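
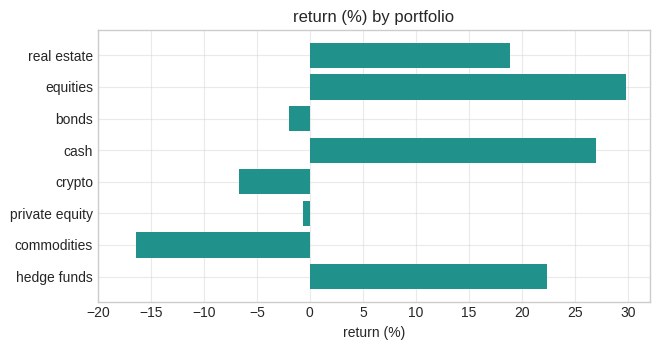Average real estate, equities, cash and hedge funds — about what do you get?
≈ 24

(20 + 30 + 25 + 20) / 4 ≈ 24.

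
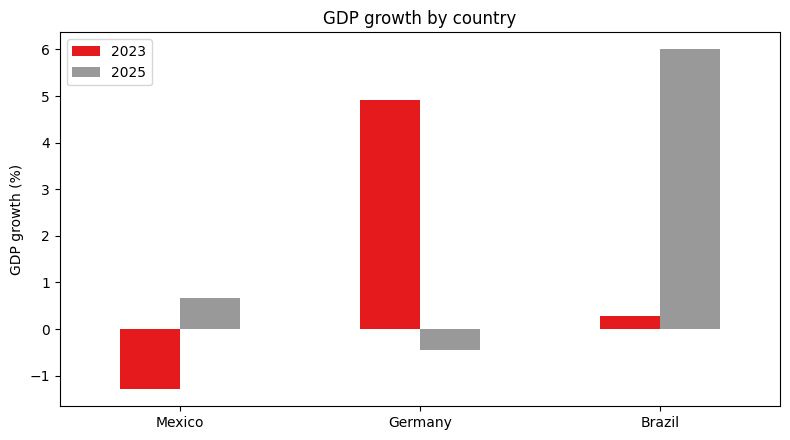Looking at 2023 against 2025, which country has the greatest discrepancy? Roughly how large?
Brazil: 2023 ≈ 0, 2025 ≈ 6 → gap ≈ 6. Next-largest (Germany) is only ≈ 5.

Brazil, ≈ 6 %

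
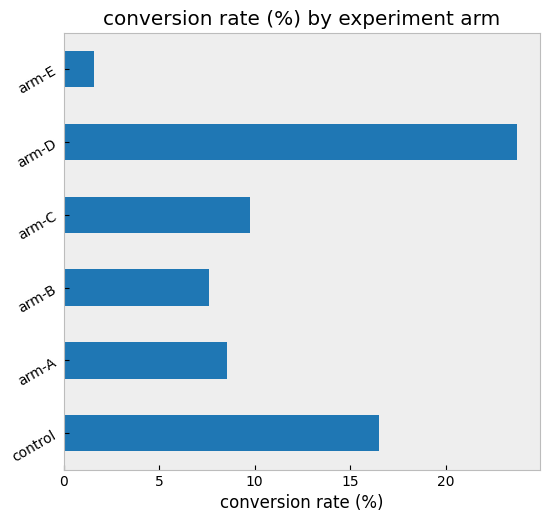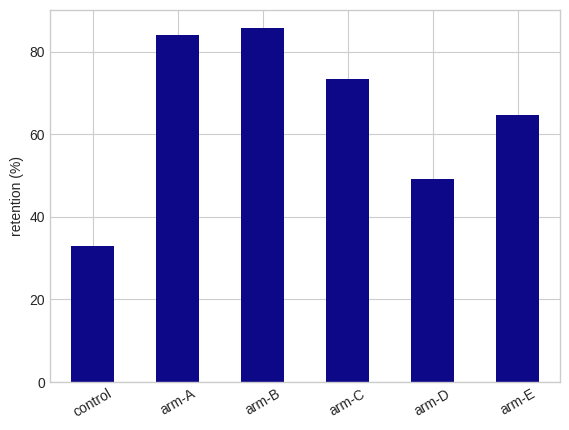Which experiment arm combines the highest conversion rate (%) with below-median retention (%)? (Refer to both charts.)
arm-D

Chart 2 median retention (%) ≈ 70; below-median experiment arms: control, arm-D, arm-E. Among those, arm-D has the highest conversion rate (%) (≈ 25).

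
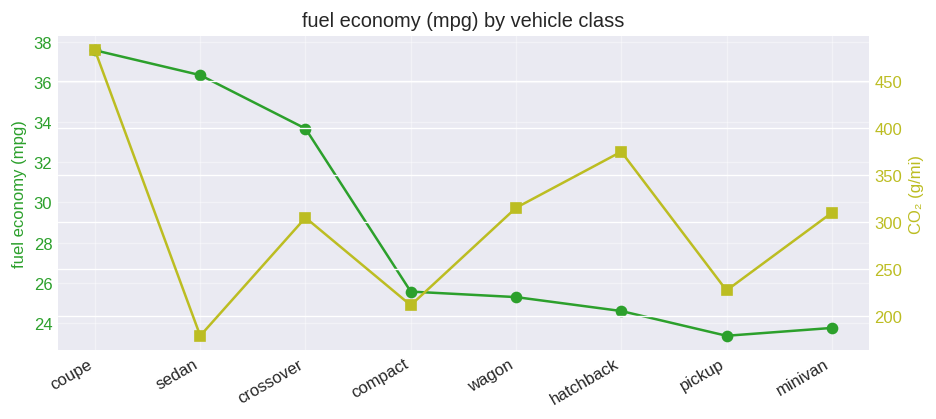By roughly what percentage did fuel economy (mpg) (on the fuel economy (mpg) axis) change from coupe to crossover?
coupe ≈ 38, crossover ≈ 34; (34 − 38) / 38 ≈ -10.5%.

≈ -10.5%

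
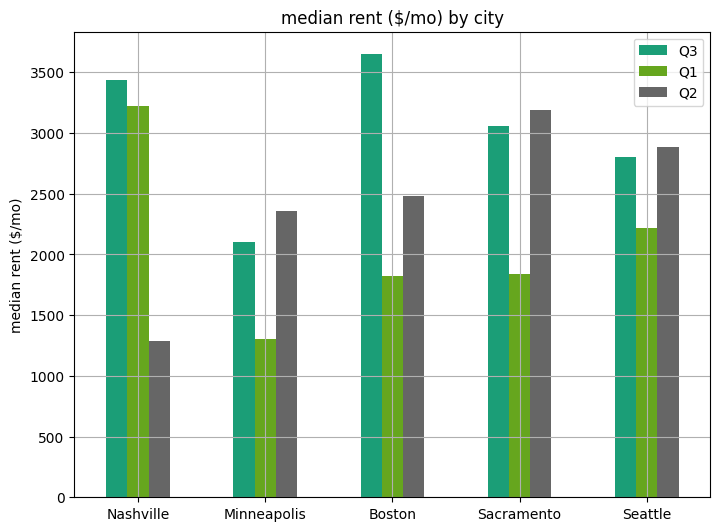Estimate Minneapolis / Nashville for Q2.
Minneapolis ≈ 2500, Nashville ≈ 1500; 2500/1500 ≈ 1.67.

≈ 1.67×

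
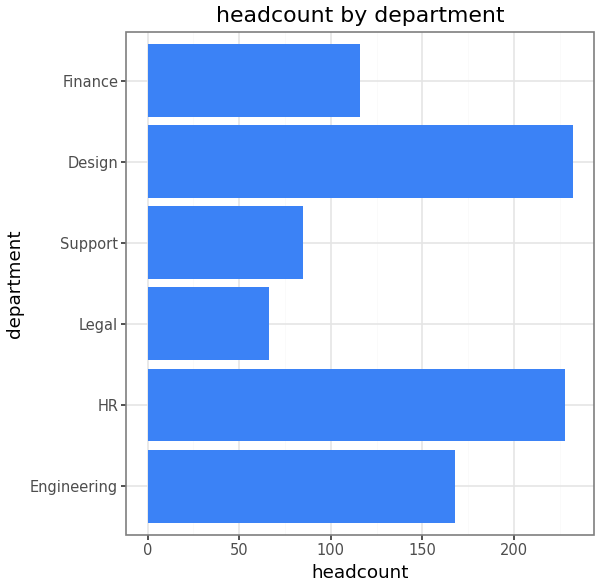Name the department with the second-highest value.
HR

Top 3: Design ≈ 240, HR ≈ 220, Engineering ≈ 160.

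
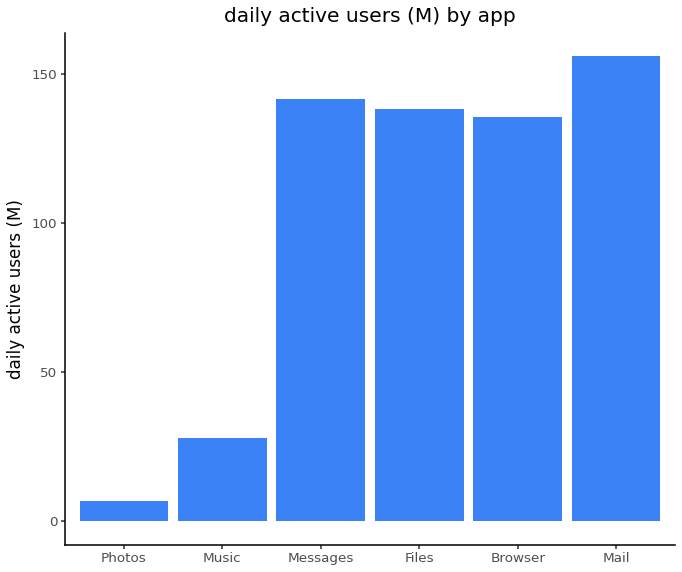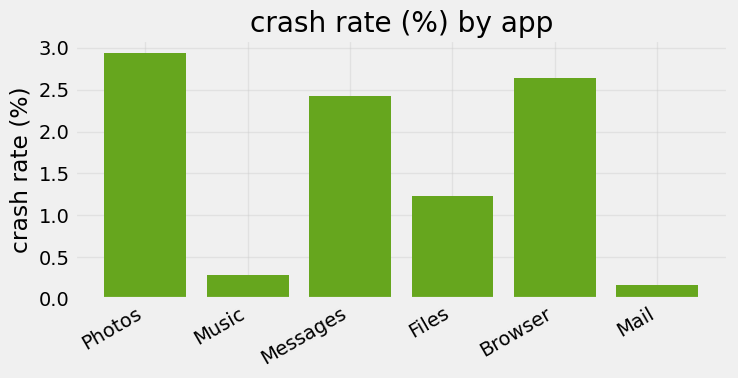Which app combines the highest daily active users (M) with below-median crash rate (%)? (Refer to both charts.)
Chart 2 median crash rate (%) ≈ 2; below-median apps: Music, Files, Mail. Among those, Mail has the highest daily active users (M) (≈ 160).

Mail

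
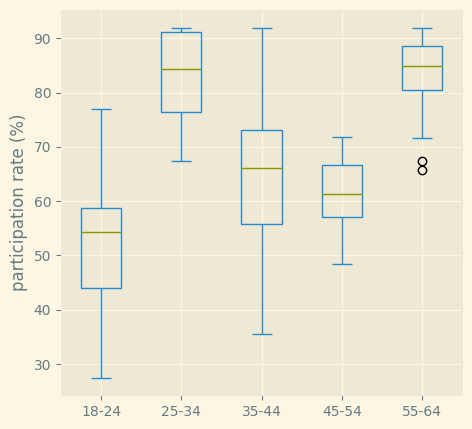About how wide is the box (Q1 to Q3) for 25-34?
Q3 ≈ 90, Q1 ≈ 75; IQR ≈ 15.

≈ 15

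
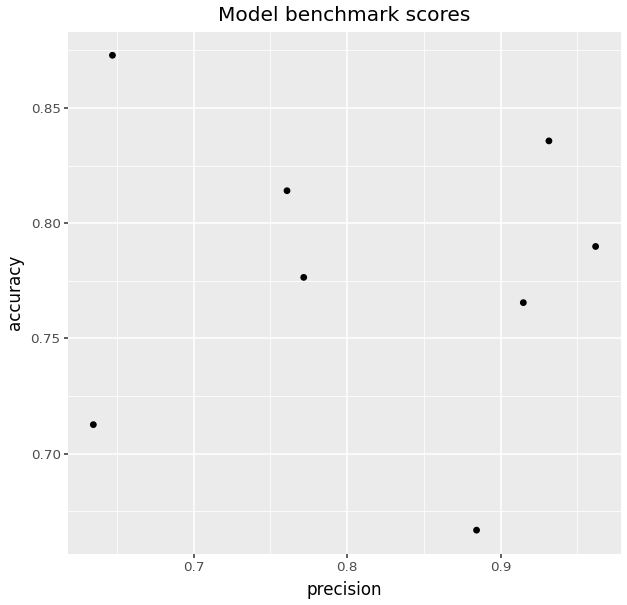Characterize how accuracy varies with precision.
Points are roughly uncorrelated; weak (|r| ≈ 0.1).

no clear correlation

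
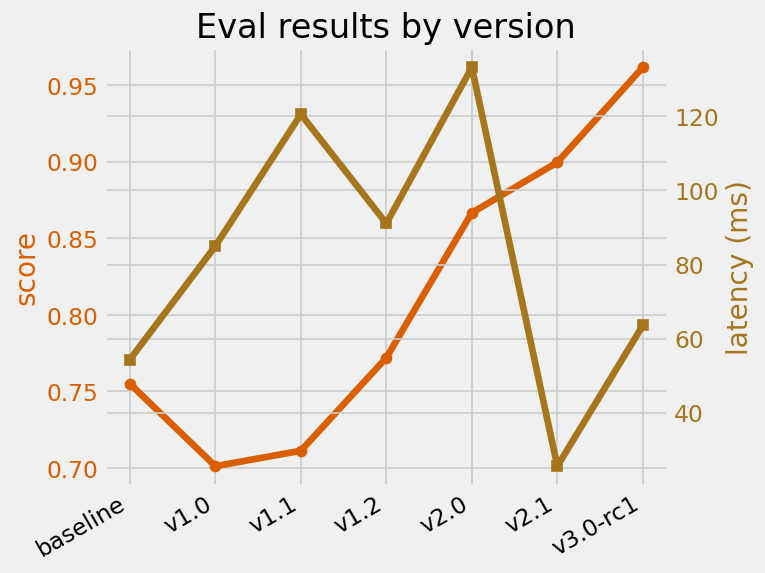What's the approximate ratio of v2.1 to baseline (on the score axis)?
≈ 1.2×

v2.1 ≈ 0.90, baseline ≈ 0.75; 0.90/0.75 ≈ 1.2.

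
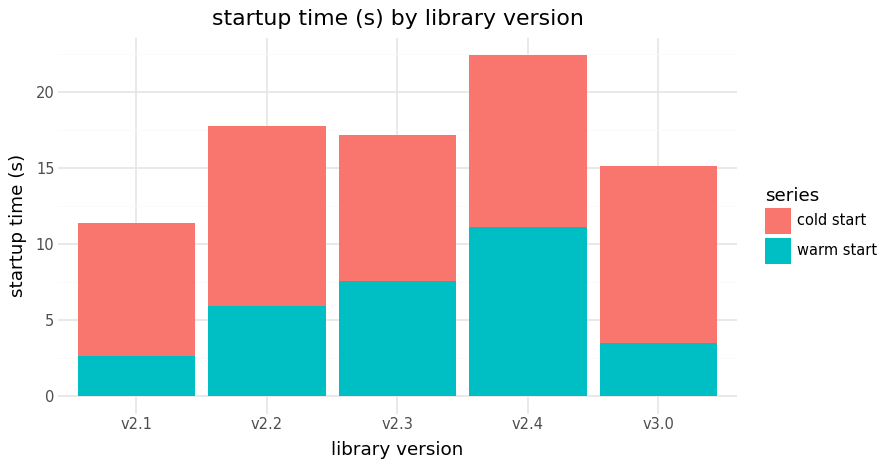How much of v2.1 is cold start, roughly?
≈ 10

cold start top ≈ 12, bottom ≈ 2; segment ≈ 10.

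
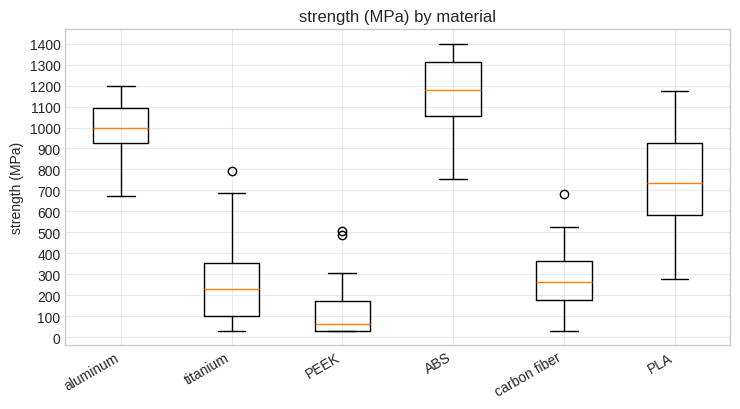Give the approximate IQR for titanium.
≈ 300

Q3 ≈ 400, Q1 ≈ 100; IQR ≈ 300.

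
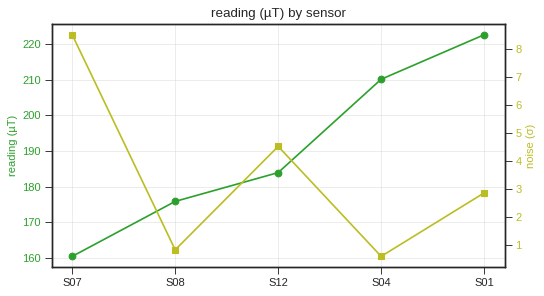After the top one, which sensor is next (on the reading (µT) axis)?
Top 3 (on the reading (µT) axis): S01 ≈ 220, S04 ≈ 210, S12 ≈ 180.

S04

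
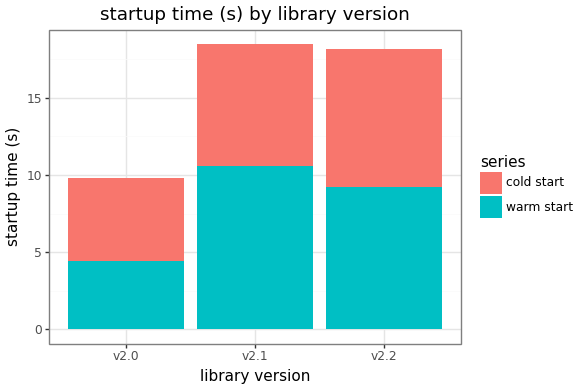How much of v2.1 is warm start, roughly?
warm start top ≈ 10, bottom ≈ 0; segment ≈ 10.

≈ 10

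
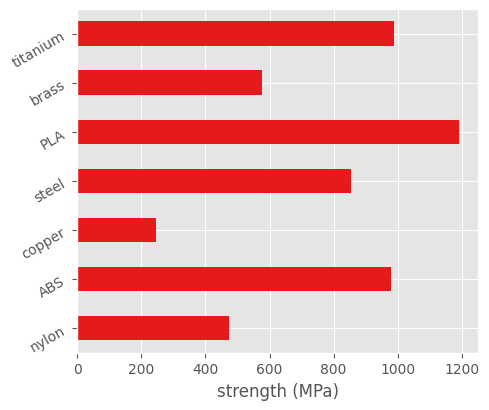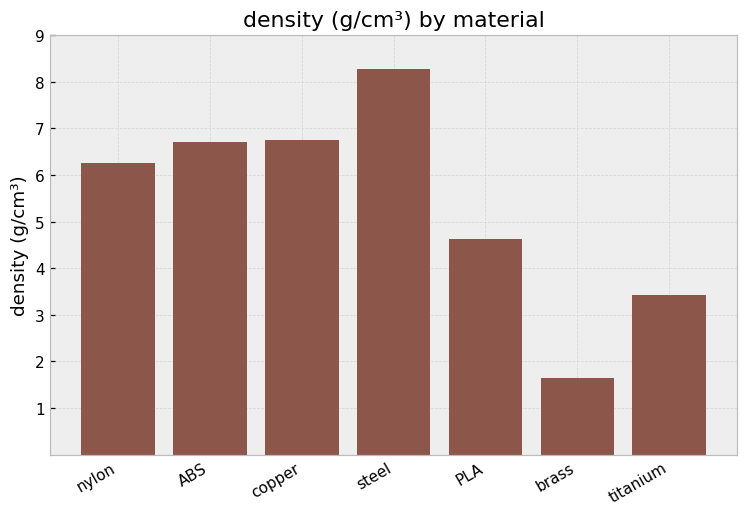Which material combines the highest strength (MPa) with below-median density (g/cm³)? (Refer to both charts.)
PLA

Chart 2 median density (g/cm³) ≈ 6; below-median materials: PLA, brass, titanium. Among those, PLA has the highest strength (MPa) (≈ 1200).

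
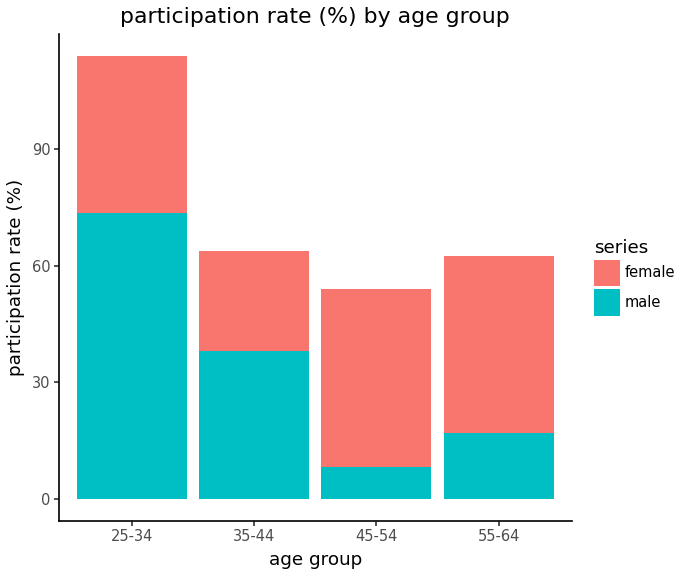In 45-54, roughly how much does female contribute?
female top ≈ 50, bottom ≈ 10; segment ≈ 40.

≈ 40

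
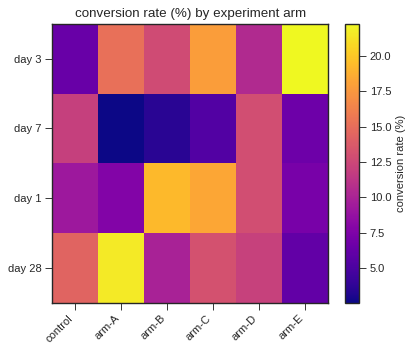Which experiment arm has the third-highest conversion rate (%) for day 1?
arm-D

Top 4 for day 1: arm-B ≈ 20, arm-C ≈ 18, arm-D ≈ 12, control ≈ 10.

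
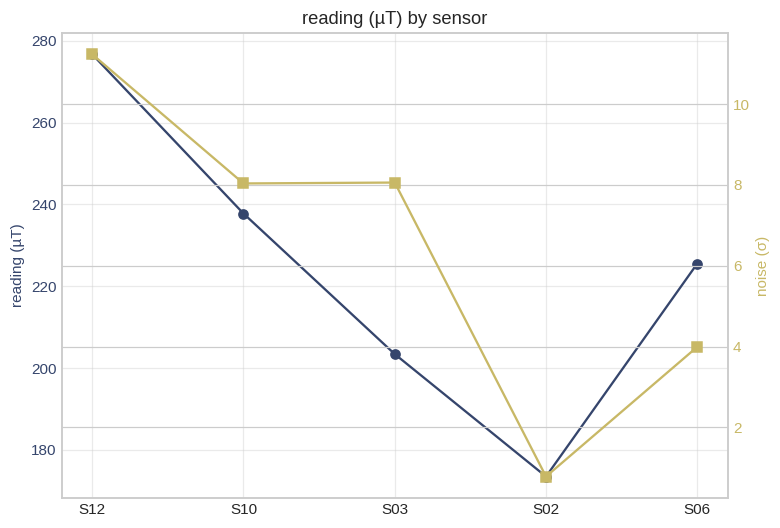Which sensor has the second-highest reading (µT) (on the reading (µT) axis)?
S10

Top 3 (on the reading (µT) axis): S12 ≈ 280, S10 ≈ 240, S06 ≈ 230.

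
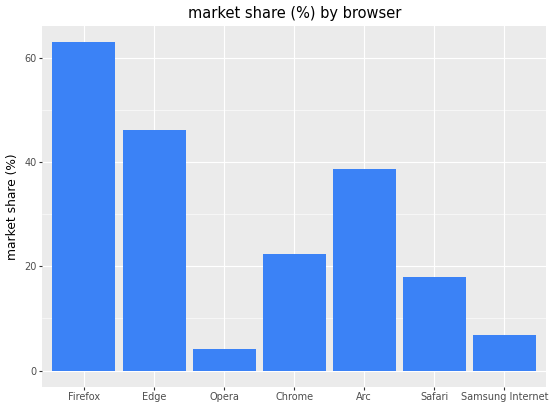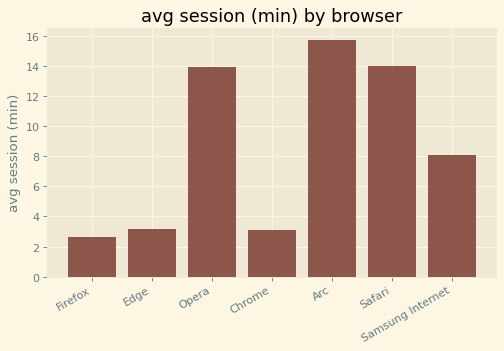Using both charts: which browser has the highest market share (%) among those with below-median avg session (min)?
Chart 2 median avg session (min) ≈ 8; below-median browsers: Firefox, Edge, Chrome. Among those, Firefox has the highest market share (%) (≈ 60).

Firefox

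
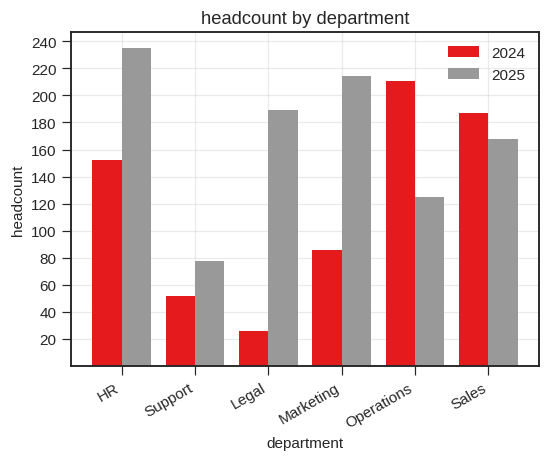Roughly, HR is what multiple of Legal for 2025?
HR ≈ 240, Legal ≈ 180; 240/180 ≈ 1.33.

≈ 1.33×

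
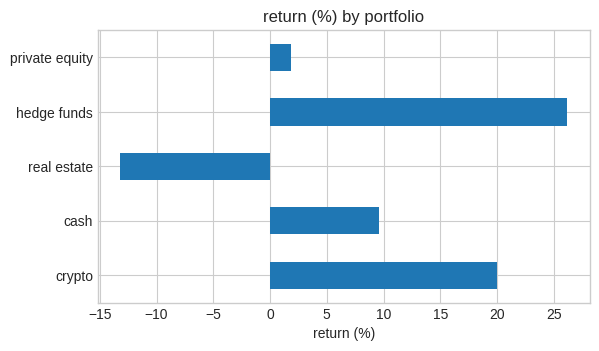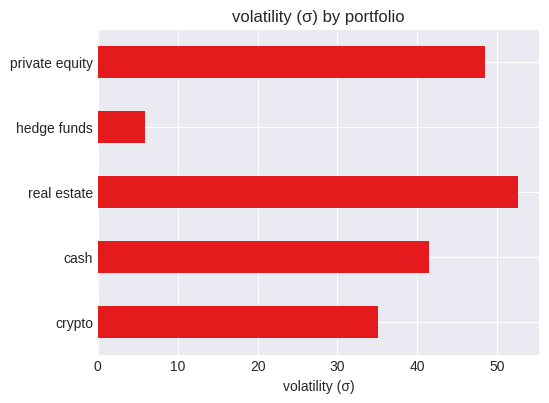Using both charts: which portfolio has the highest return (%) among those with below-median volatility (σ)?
hedge funds

Chart 2 median volatility (σ) ≈ 40; below-median portfolios: crypto, hedge funds. Among those, hedge funds has the highest return (%) (≈ 25).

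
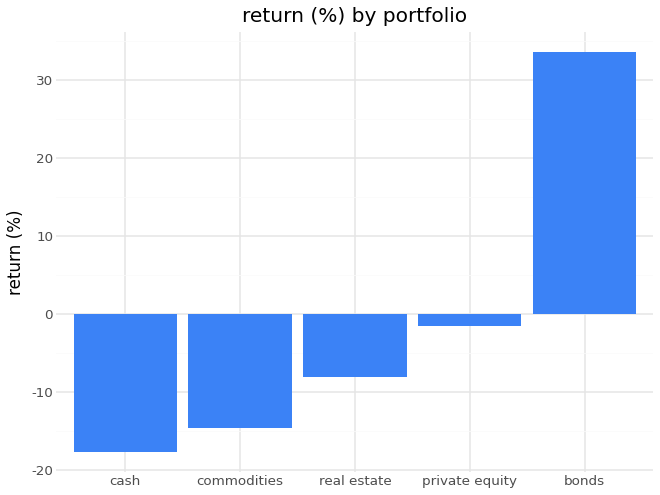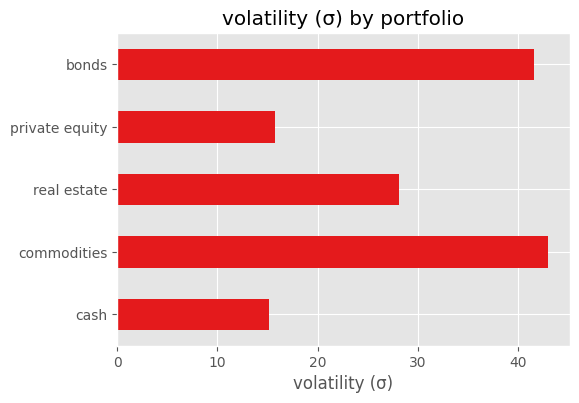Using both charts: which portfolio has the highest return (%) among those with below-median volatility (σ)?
Chart 2 median volatility (σ) ≈ 30; below-median portfolios: cash, private equity. Among those, private equity has the highest return (%) (≈ 0).

private equity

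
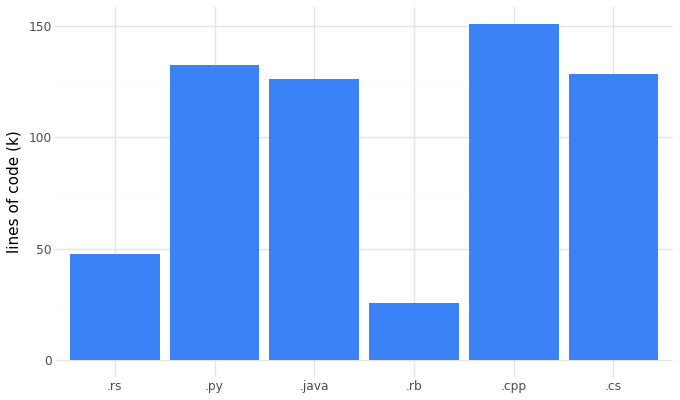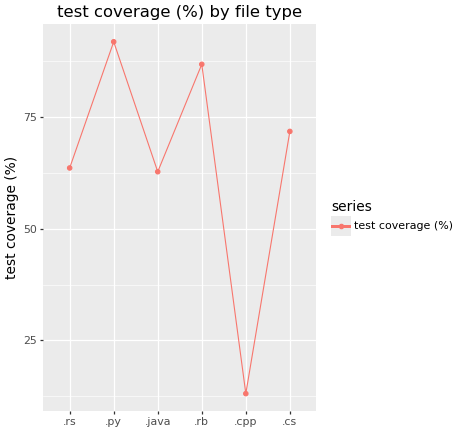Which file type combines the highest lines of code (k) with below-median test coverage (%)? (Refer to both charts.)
Chart 2 median test coverage (%) ≈ 70; below-median file types: .rs, .java, .cpp. Among those, .cpp has the highest lines of code (k) (≈ 160).

.cpp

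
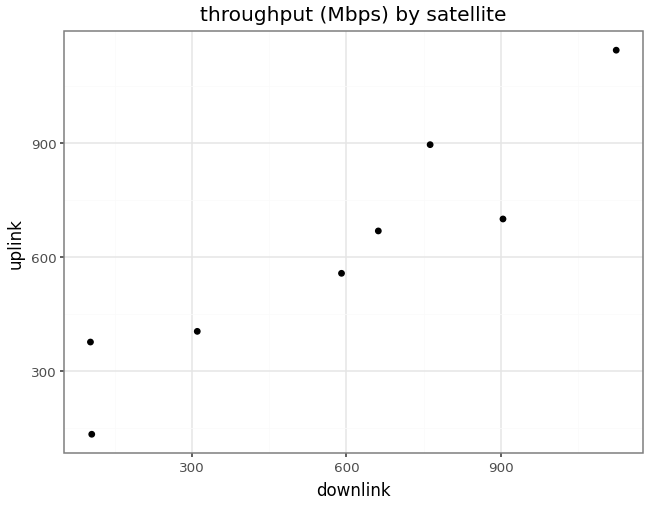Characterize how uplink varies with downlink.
Points are positively correlated; strong (|r| ≈ 0.9).

positive, strong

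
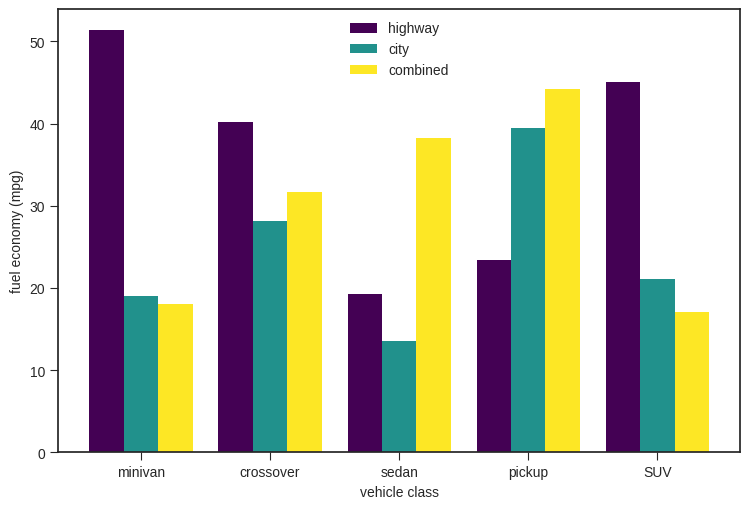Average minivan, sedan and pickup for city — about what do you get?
(20 + 15 + 40) / 3 ≈ 25.

≈ 25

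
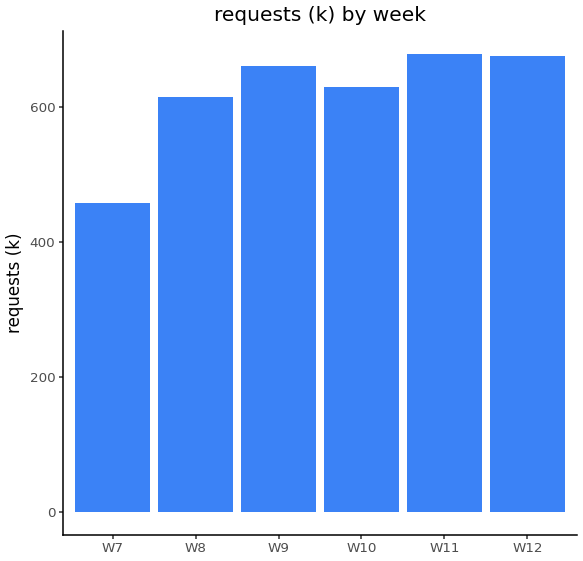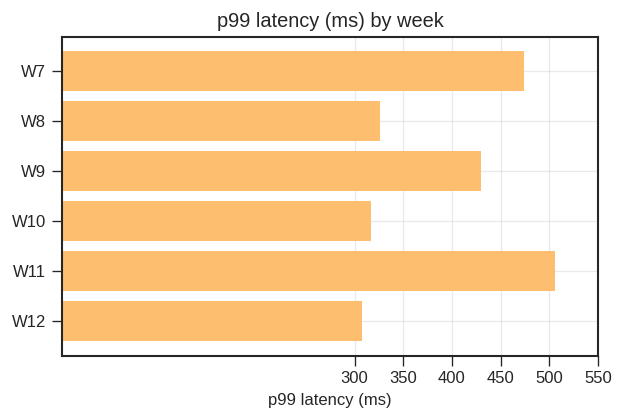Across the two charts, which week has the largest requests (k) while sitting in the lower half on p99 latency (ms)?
Chart 2 median p99 latency (ms) ≈ 400; below-median weeks: W8, W10, W12. Among those, W12 has the highest requests (k) (≈ 700).

W12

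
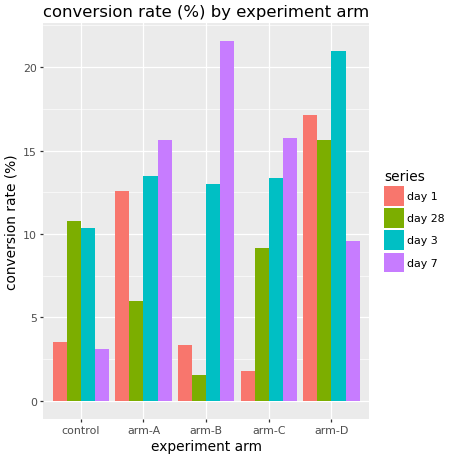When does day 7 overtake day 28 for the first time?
control: day 7 ≈ 4 vs day 28 ≈ 10 (not yet); arm-A: day 7 ≈ 16 vs day 28 ≈ 6 (first crossover).

arm-A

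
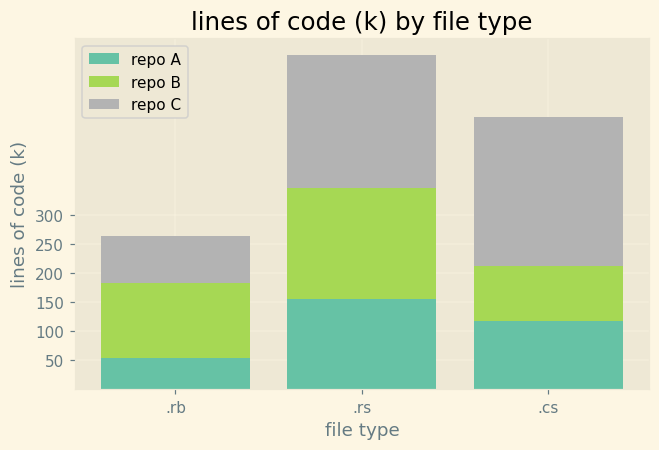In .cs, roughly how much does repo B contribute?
repo B top ≈ 200, bottom ≈ 100; segment ≈ 100.

≈ 100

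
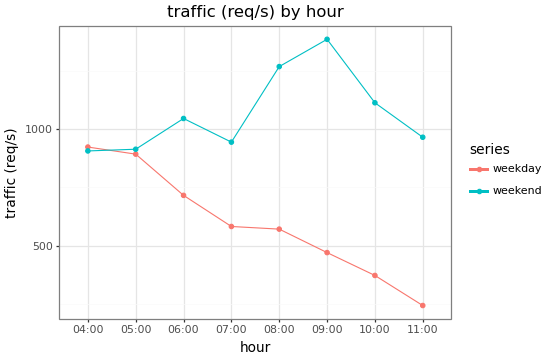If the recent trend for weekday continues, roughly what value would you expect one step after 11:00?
≈ 50

Last three: 500, 400, 200 → slope ≈ -150/step → next ≈ 50.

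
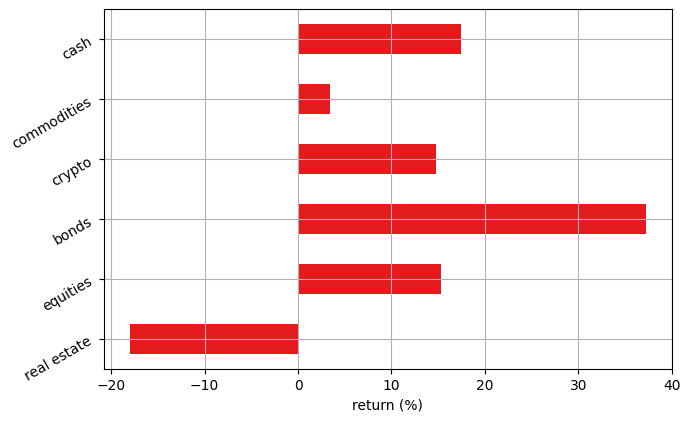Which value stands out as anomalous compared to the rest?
real estate ≈ -20; the rest sit between ≈ 5 and ≈ 35.

real estate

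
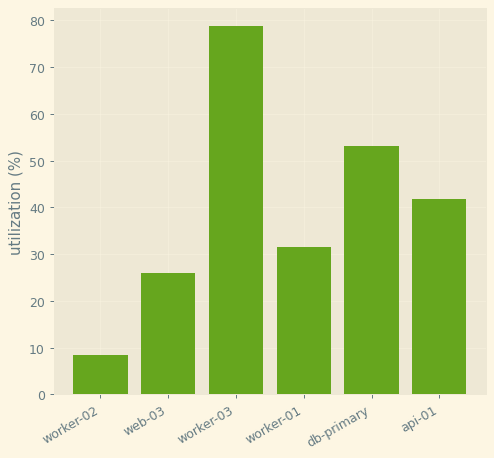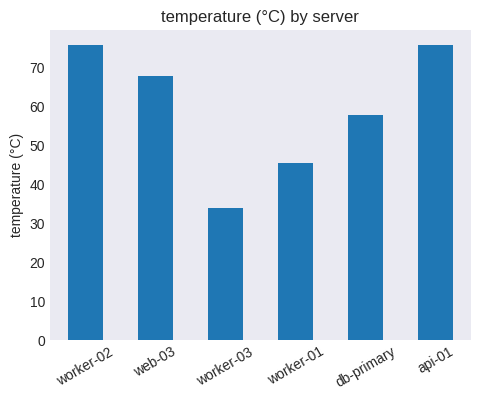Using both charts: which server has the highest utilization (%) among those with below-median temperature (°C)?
Chart 2 median temperature (°C) ≈ 60; below-median servers: worker-03, worker-01, db-primary. Among those, worker-03 has the highest utilization (%) (≈ 80).

worker-03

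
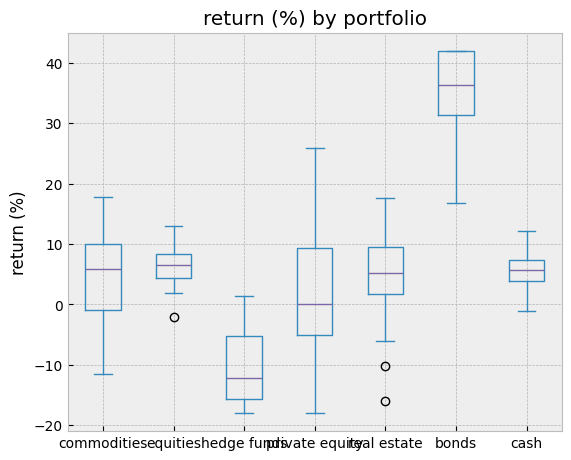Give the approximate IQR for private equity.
≈ 15

Q3 ≈ 10, Q1 ≈ -5; IQR ≈ 15.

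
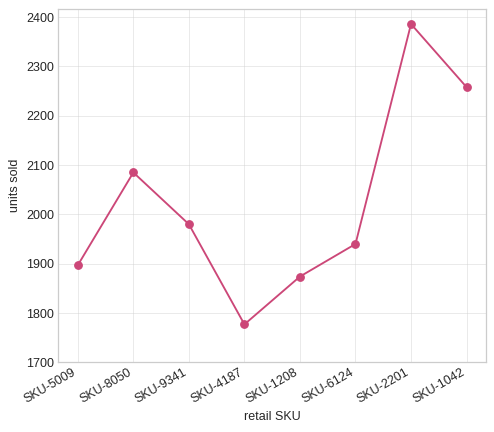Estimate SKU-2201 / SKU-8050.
SKU-2201 ≈ 2400, SKU-8050 ≈ 2100; 2400/2100 ≈ 1.14.

≈ 1.14×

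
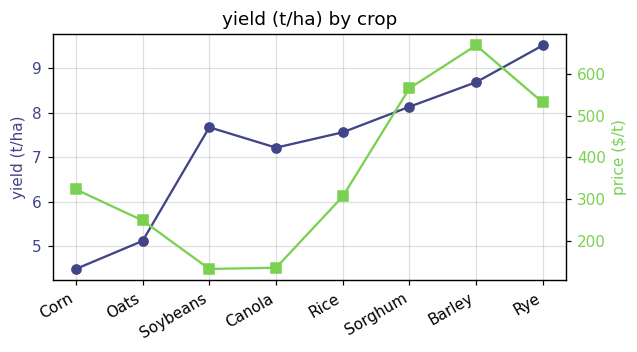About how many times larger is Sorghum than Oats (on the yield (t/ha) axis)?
≈ 1.6×

Sorghum ≈ 8.0, Oats ≈ 5.0; 8.0/5.0 ≈ 1.6.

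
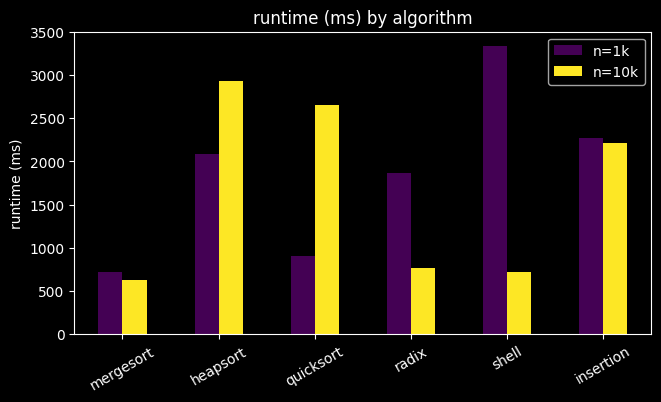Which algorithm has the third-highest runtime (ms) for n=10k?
insertion

Top 4 for n=10k: heapsort ≈ 3000, quicksort ≈ 2500, insertion ≈ 2000, radix ≈ 1000.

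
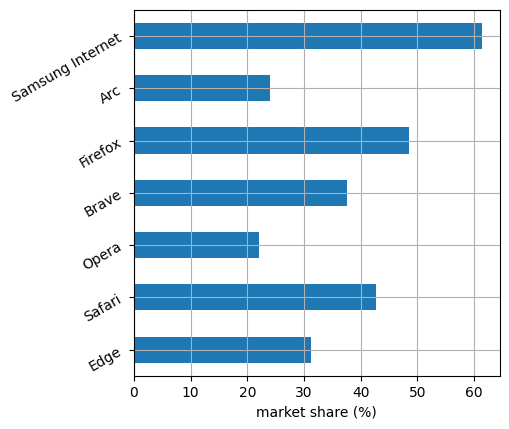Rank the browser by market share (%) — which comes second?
Firefox

Top 3: Samsung Internet ≈ 60, Firefox ≈ 50, Safari ≈ 40.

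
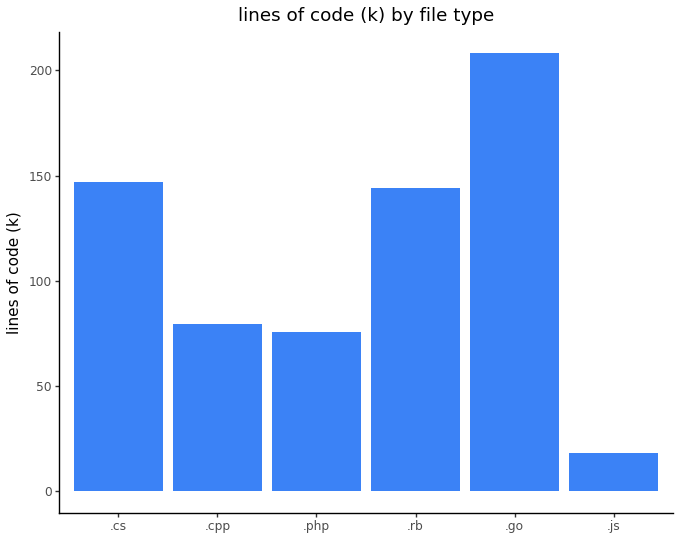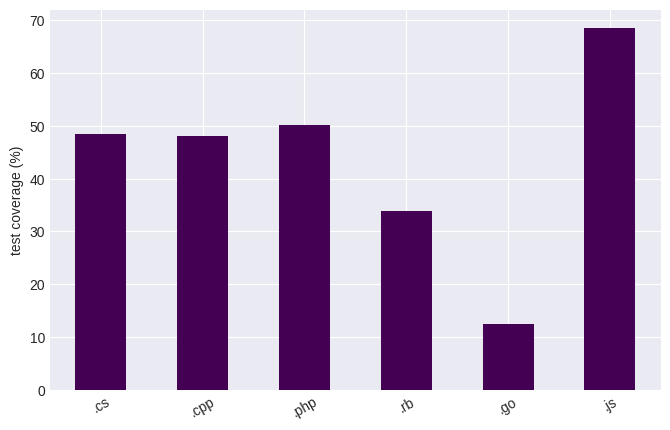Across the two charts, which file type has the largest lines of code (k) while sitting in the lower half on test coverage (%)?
.go

Chart 2 median test coverage (%) ≈ 50; below-median file types: .cpp, .rb, .go. Among those, .go has the highest lines of code (k) (≈ 200).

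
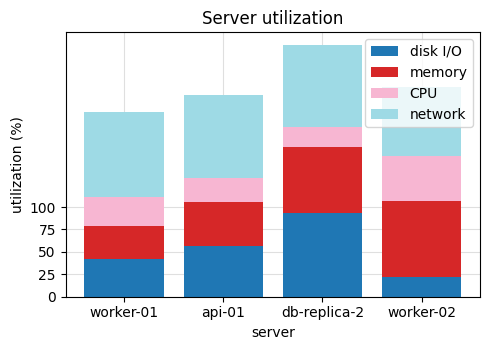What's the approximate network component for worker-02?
network top ≈ 225, bottom ≈ 150; segment ≈ 75.

≈ 75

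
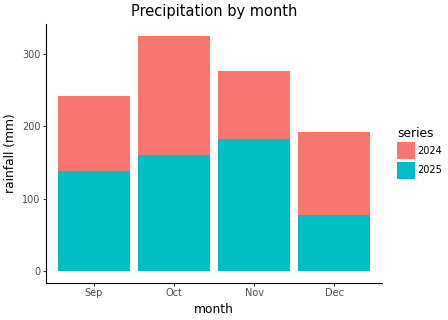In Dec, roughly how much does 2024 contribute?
≈ 100

2024 top ≈ 200, bottom ≈ 100; segment ≈ 100.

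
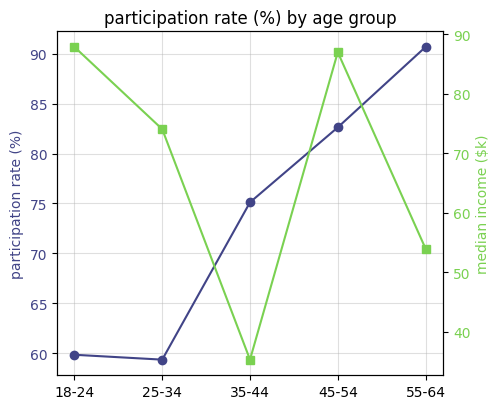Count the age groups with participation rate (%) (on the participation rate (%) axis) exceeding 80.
Above 80: 45-54, 55-64.

2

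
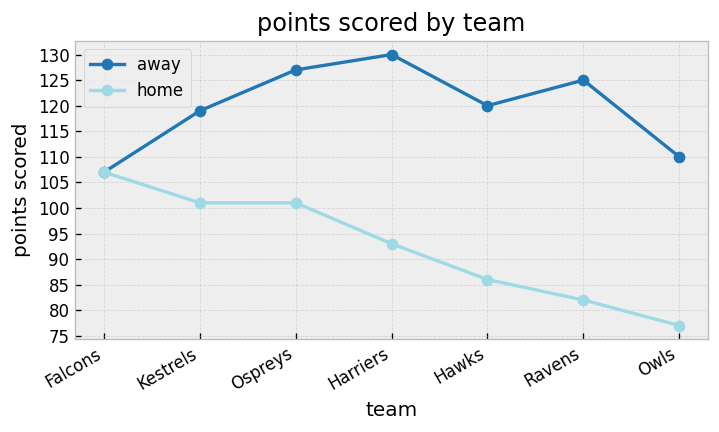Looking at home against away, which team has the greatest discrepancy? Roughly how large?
Ravens, ≈ 45

Ravens: home ≈ 80, away ≈ 125 → gap ≈ 45. Next-largest (Harriers) is only ≈ 35.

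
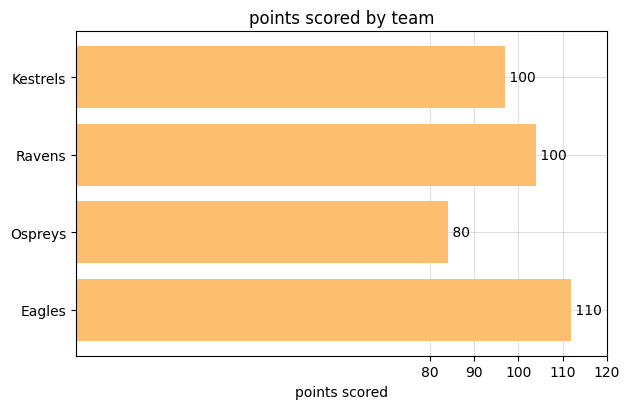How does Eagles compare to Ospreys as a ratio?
≈ 1.38×

Eagles ≈ 110, Ospreys ≈ 80; 110/80 ≈ 1.38.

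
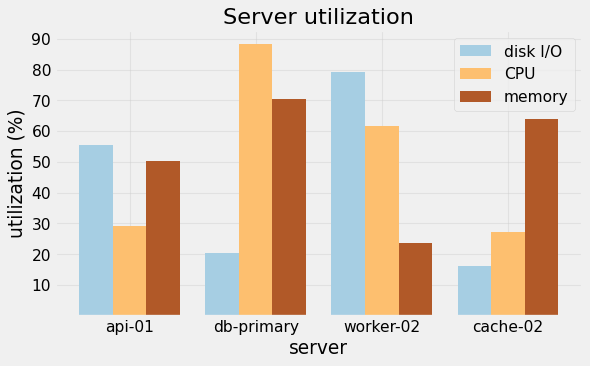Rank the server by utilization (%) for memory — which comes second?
cache-02

Top 3 for memory: db-primary ≈ 70, cache-02 ≈ 60, api-01 ≈ 50.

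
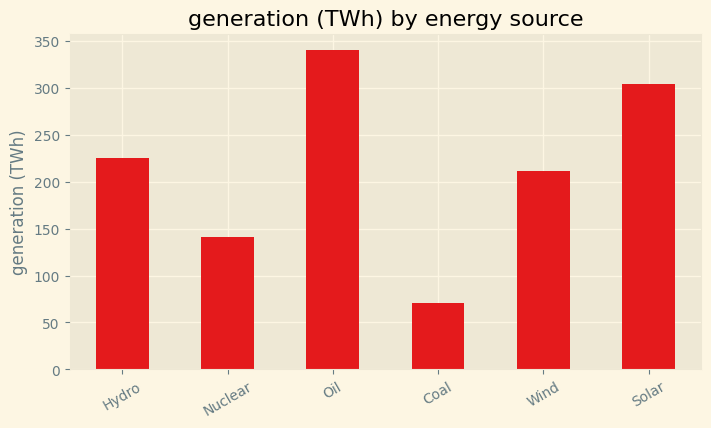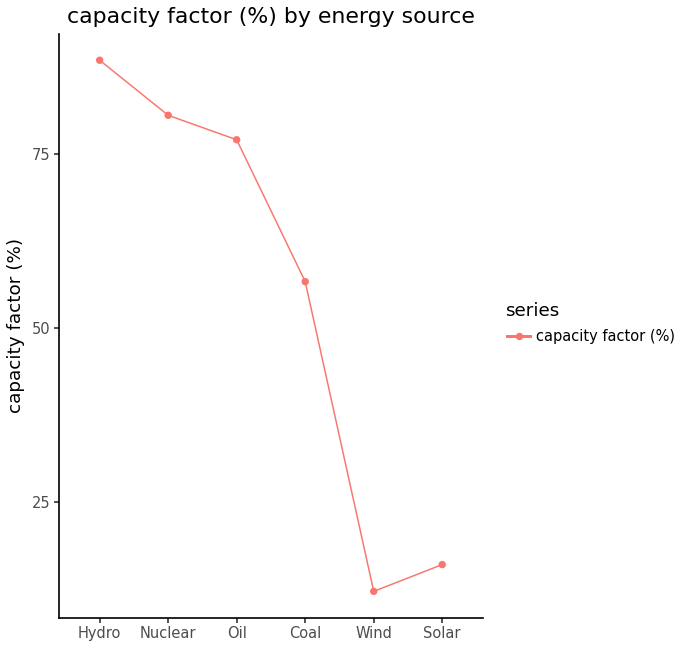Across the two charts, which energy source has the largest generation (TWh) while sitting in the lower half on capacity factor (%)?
Chart 2 median capacity factor (%) ≈ 70; below-median energy sources: Coal, Wind, Solar. Among those, Solar has the highest generation (TWh) (≈ 300).

Solar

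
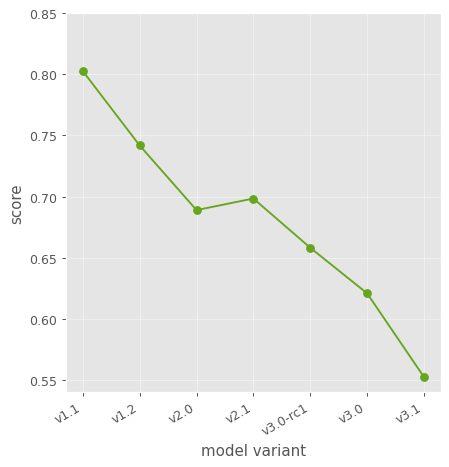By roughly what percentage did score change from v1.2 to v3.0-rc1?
v1.2 ≈ 0.75, v3.0-rc1 ≈ 0.65; (0.65 − 0.75) / 0.75 ≈ -13.3%.

≈ -13.3%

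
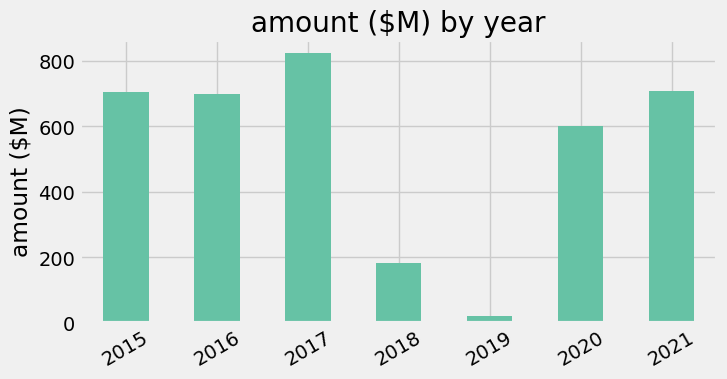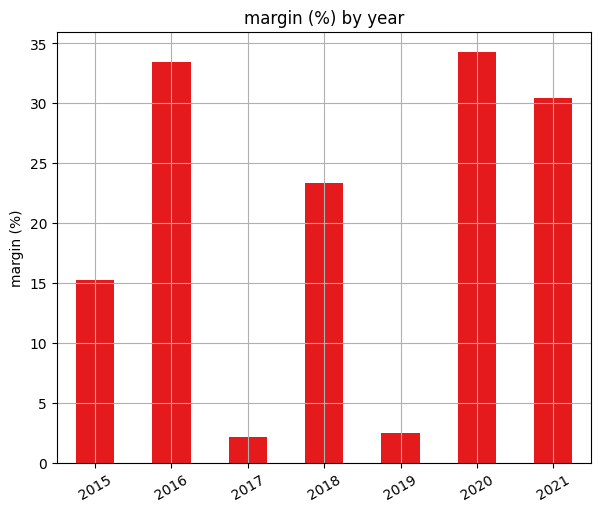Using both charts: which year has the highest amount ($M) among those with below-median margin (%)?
Chart 2 median margin (%) ≈ 25; below-median years: 2015, 2017, 2019. Among those, 2017 has the highest amount ($M) (≈ 800).

2017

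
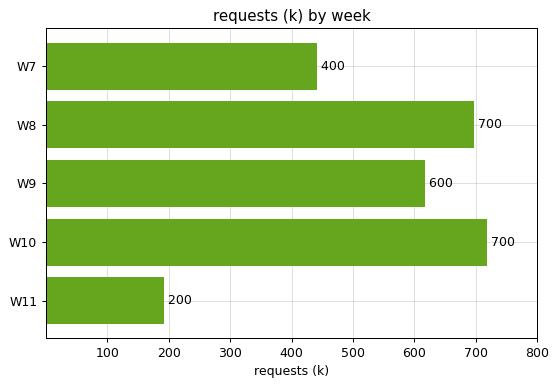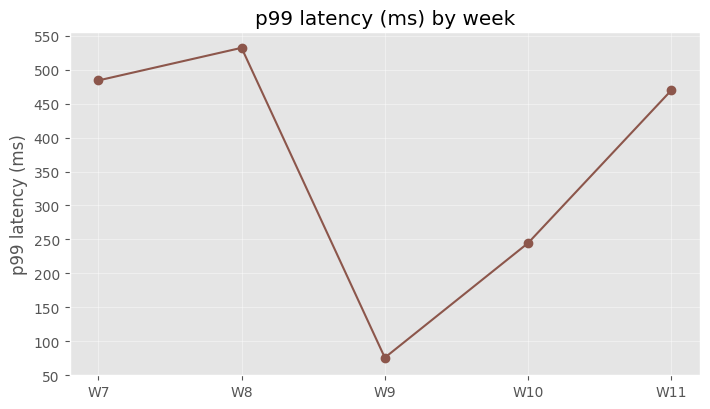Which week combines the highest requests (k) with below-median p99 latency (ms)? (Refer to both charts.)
W10

Chart 2 median p99 latency (ms) ≈ 450; below-median weeks: W9, W10. Among those, W10 has the highest requests (k) (≈ 700).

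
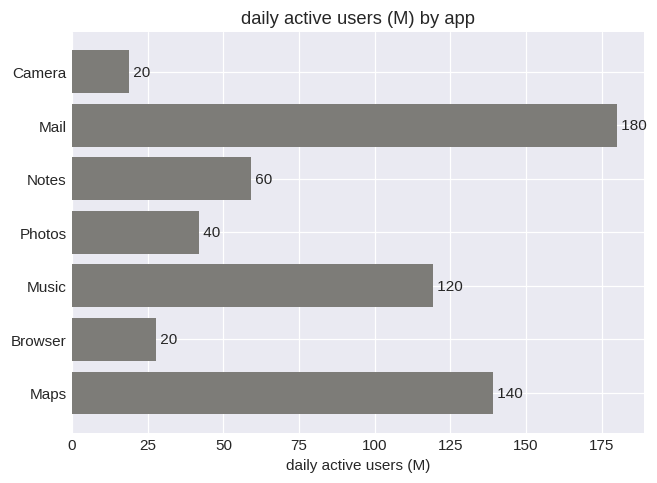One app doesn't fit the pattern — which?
Mail

Mail ≈ 180; the rest sit between ≈ 20 and ≈ 140.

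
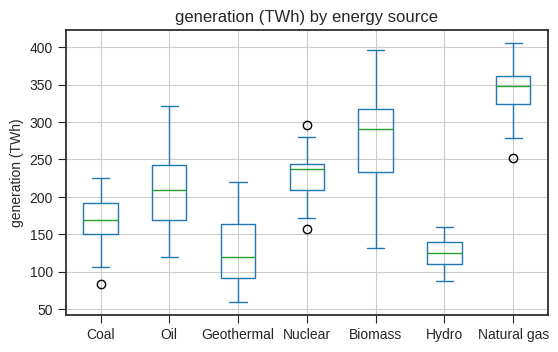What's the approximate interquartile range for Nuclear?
Q3 ≈ 240, Q1 ≈ 200; IQR ≈ 40.

≈ 40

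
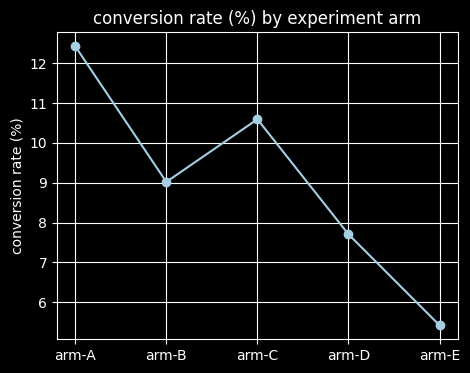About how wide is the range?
Max arm-A ≈ 12, min arm-E ≈ 5; range ≈ 7.

≈ 7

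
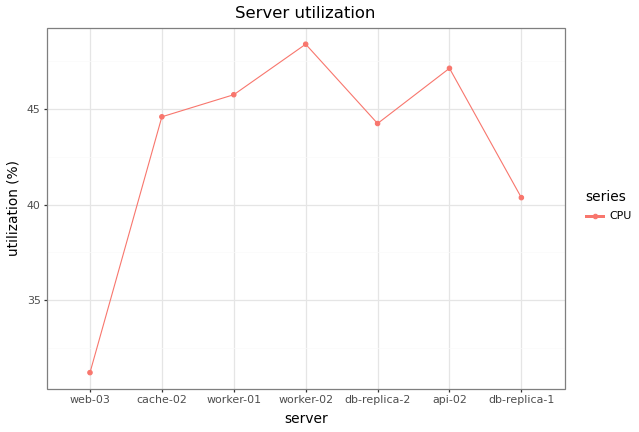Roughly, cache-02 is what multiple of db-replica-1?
≈ 1.1×

cache-02 ≈ 44, db-replica-1 ≈ 40; 44/40 ≈ 1.1.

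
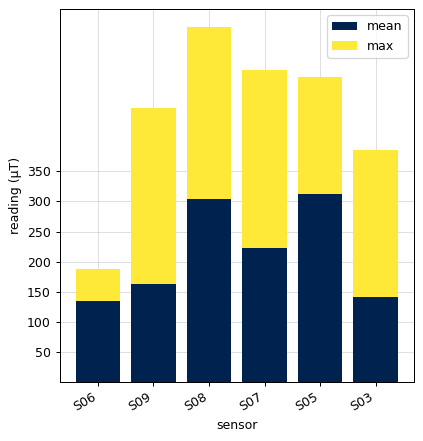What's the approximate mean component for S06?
mean top ≈ 150, bottom ≈ 0; segment ≈ 150.

≈ 150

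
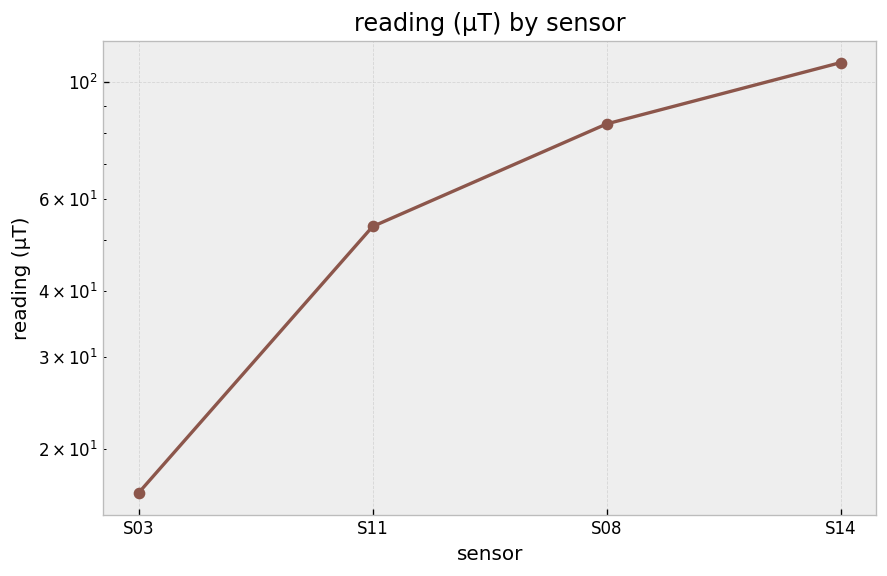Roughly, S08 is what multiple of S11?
S08 ≈ 80, S11 ≈ 50; 80/50 ≈ 1.6.

≈ 1.6×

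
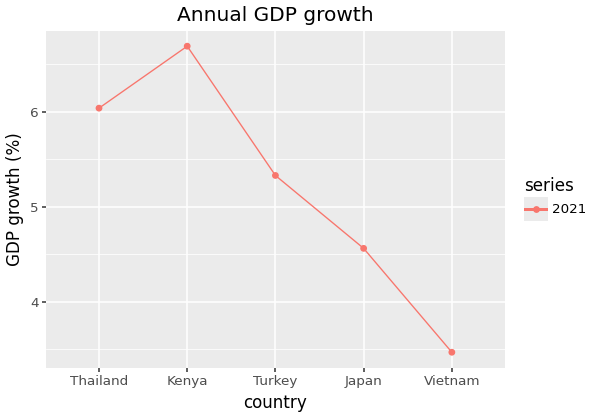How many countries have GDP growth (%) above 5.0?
3

Above 5.0: Thailand, Kenya, Turkey.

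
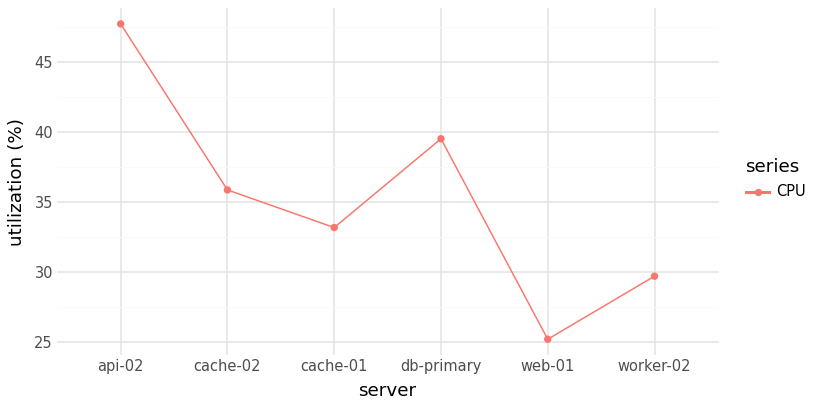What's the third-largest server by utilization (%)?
Top 4: api-02 ≈ 48, db-primary ≈ 40, cache-02 ≈ 36, cache-01 ≈ 34.

cache-02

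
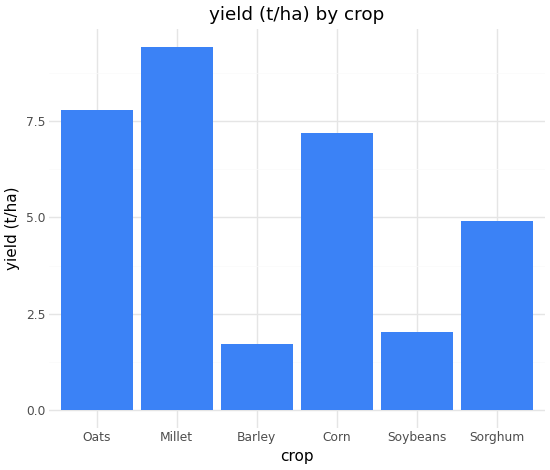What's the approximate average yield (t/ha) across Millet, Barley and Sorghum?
≈ 5

(9 + 2 + 5) / 3 ≈ 5.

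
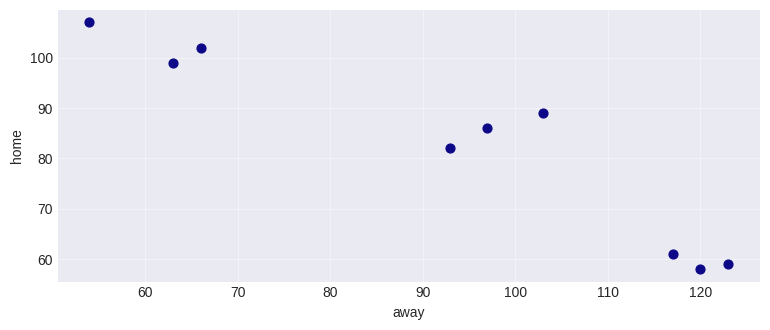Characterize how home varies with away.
Points are negatively correlated; strong (|r| ≈ 0.9).

negative, strong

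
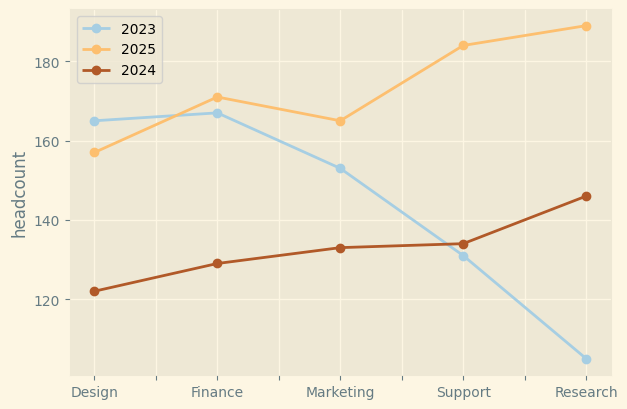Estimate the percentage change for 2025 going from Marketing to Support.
≈ +12.5%

Marketing ≈ 160, Support ≈ 180; (180 − 160) / 160 ≈ +12.5%.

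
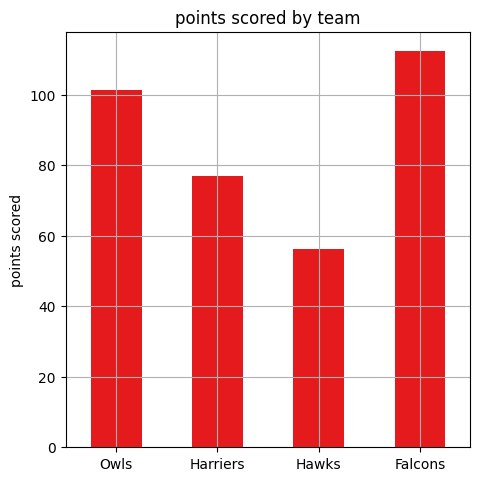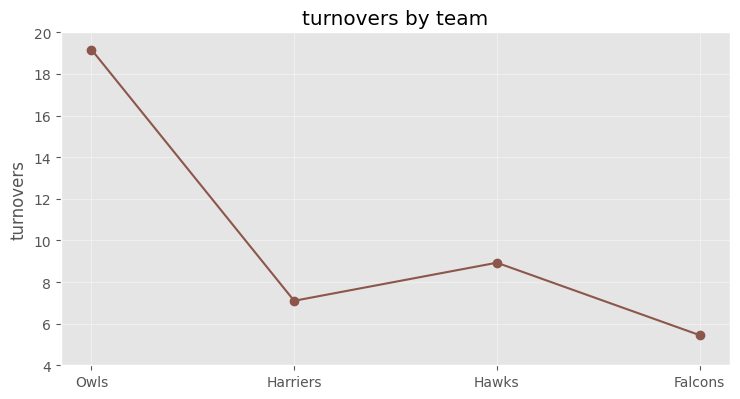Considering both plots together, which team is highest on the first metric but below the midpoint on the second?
Chart 2 median turnovers ≈ 8; below-median teams: Harriers, Falcons. Among those, Falcons has the highest points scored (≈ 120).

Falcons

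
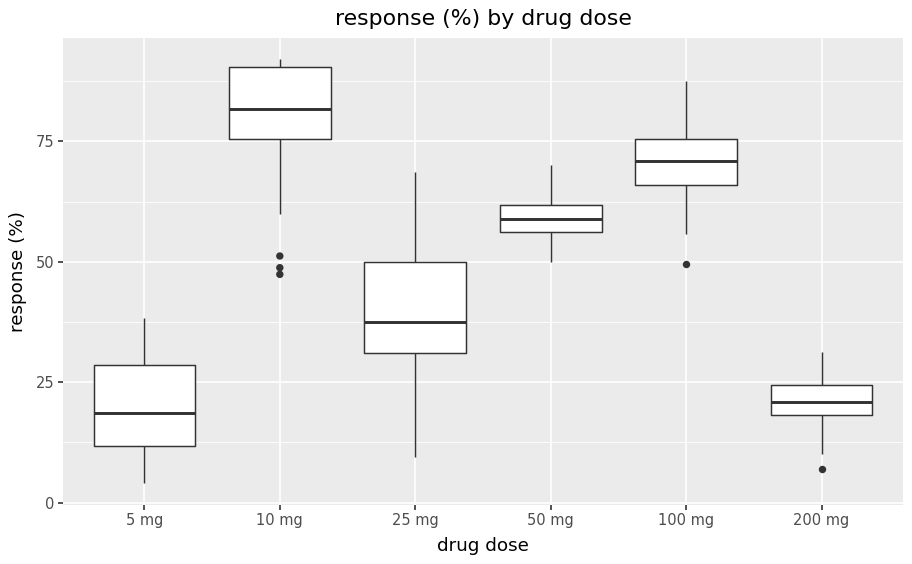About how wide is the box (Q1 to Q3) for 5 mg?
Q3 ≈ 30, Q1 ≈ 10; IQR ≈ 20.

≈ 20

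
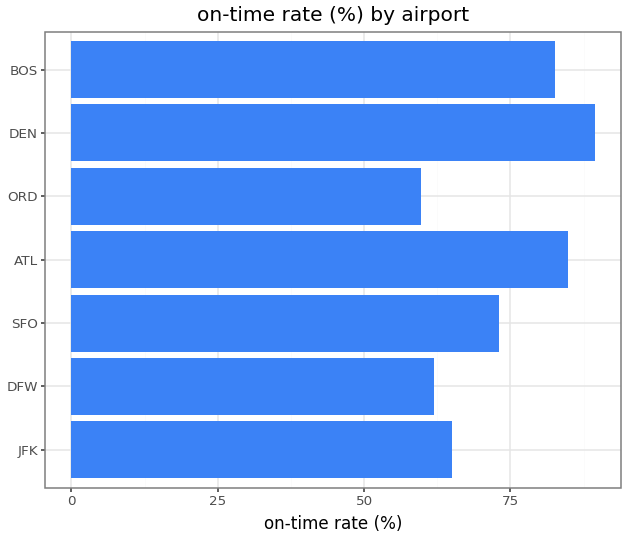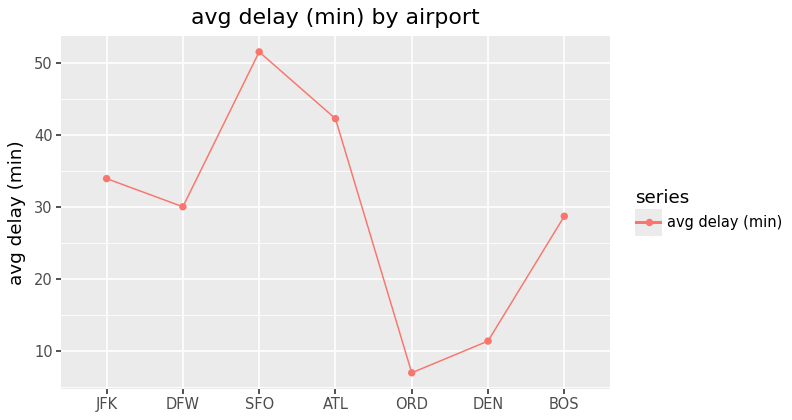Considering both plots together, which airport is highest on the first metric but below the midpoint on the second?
Chart 2 median avg delay (min) ≈ 30; below-median airports: ORD, DEN, BOS. Among those, DEN has the highest on-time rate (%) (≈ 90).

DEN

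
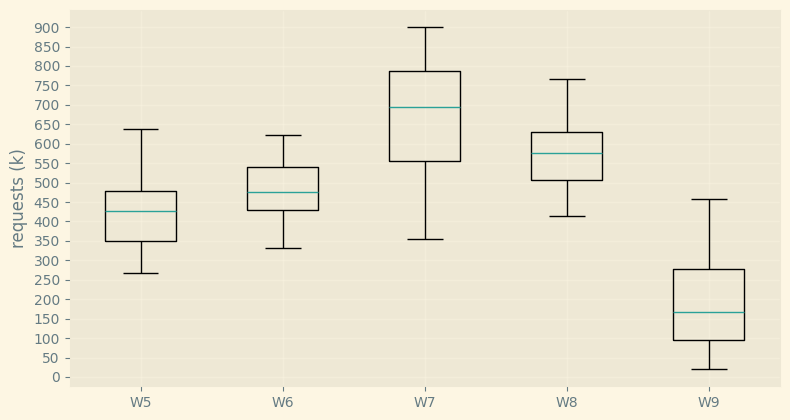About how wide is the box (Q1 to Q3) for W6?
≈ 100

Q3 ≈ 550, Q1 ≈ 450; IQR ≈ 100.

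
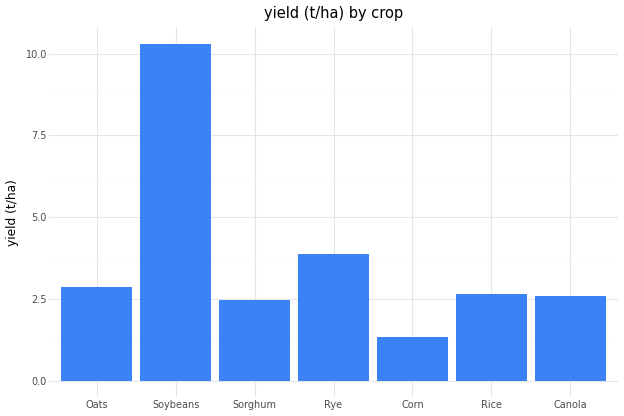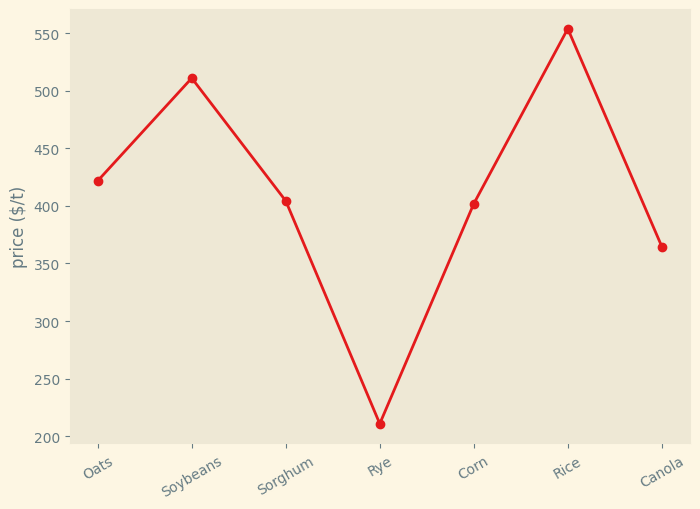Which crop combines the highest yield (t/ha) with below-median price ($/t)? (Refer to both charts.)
Chart 2 median price ($/t) ≈ 400; below-median crops: Rye, Corn, Canola. Among those, Rye has the highest yield (t/ha) (≈ 4).

Rye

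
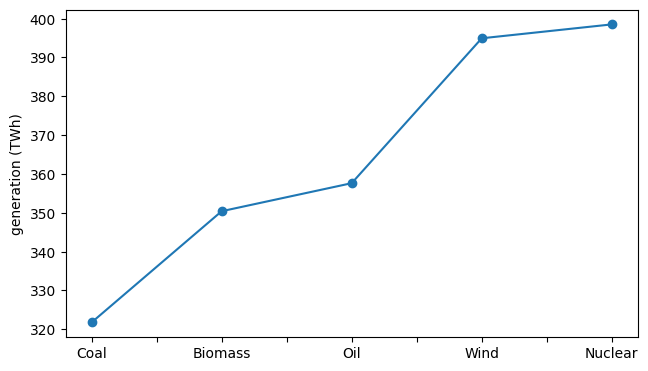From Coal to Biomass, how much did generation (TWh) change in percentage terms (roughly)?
≈ +9.4%

Coal ≈ 320, Biomass ≈ 350; (350 − 320) / 320 ≈ +9.4%.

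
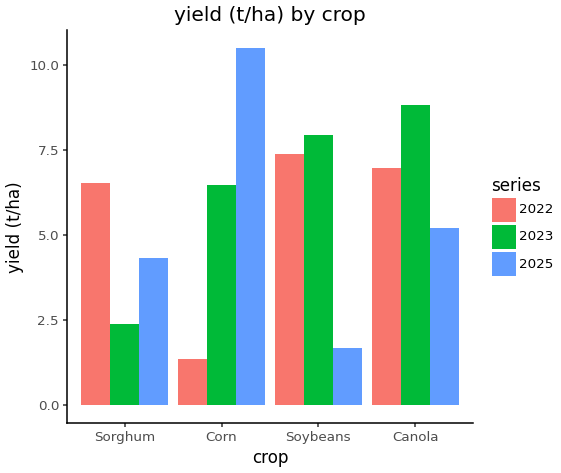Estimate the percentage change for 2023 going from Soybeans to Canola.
Soybeans ≈ 8, Canola ≈ 9; (9 − 8) / 8 ≈ +12.5%.

≈ +12.5%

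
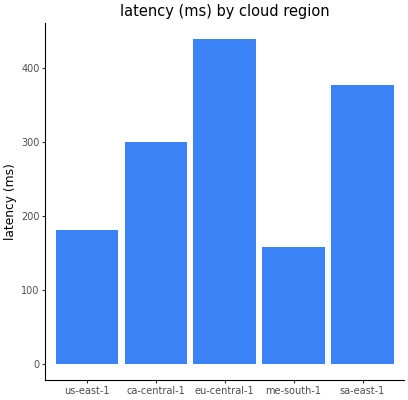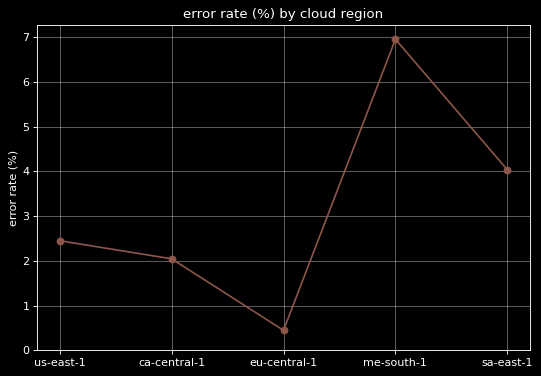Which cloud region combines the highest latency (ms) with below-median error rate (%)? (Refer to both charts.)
Chart 2 median error rate (%) ≈ 2; below-median cloud regions: ca-central-1, eu-central-1. Among those, eu-central-1 has the highest latency (ms) (≈ 450).

eu-central-1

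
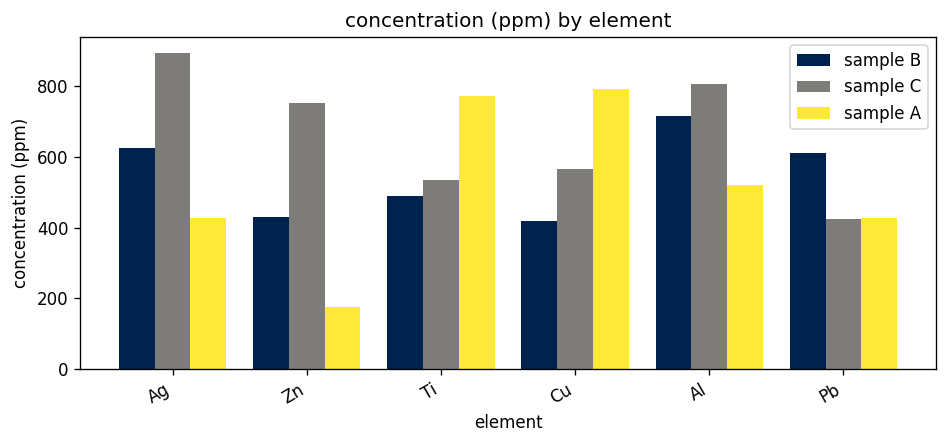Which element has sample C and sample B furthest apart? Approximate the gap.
Zn: sample C ≈ 800, sample B ≈ 400 → gap ≈ 400. Next-largest (Ag) is only ≈ 300.

Zn, ≈ 400 ppm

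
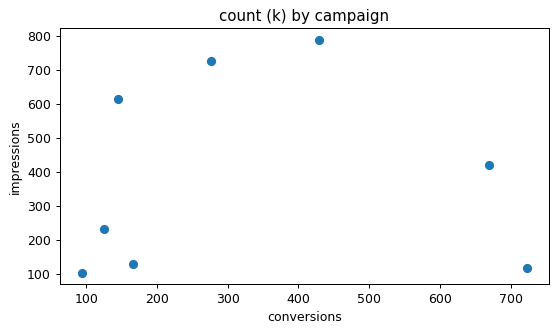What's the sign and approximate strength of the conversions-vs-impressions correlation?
Points are roughly uncorrelated; weak (|r| ≈ 0.1).

no clear correlation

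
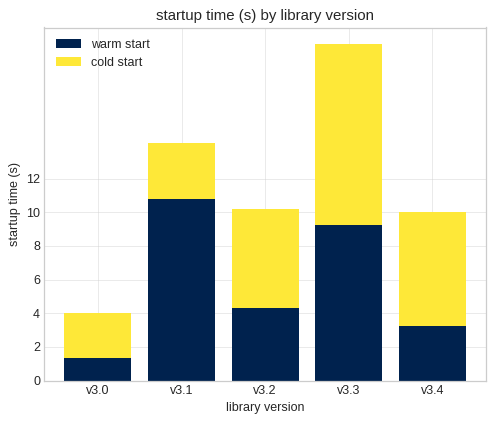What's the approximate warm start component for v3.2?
warm start top ≈ 4, bottom ≈ 0; segment ≈ 4.

≈ 4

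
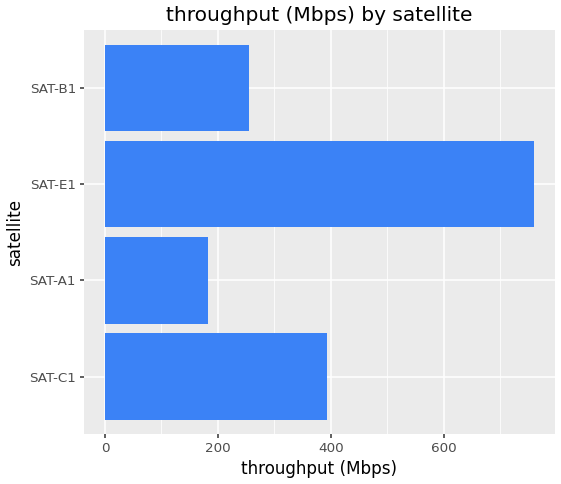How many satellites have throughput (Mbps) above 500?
1

Above 500: SAT-E1.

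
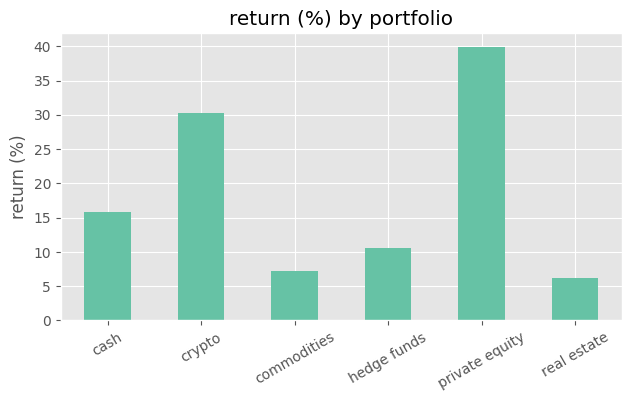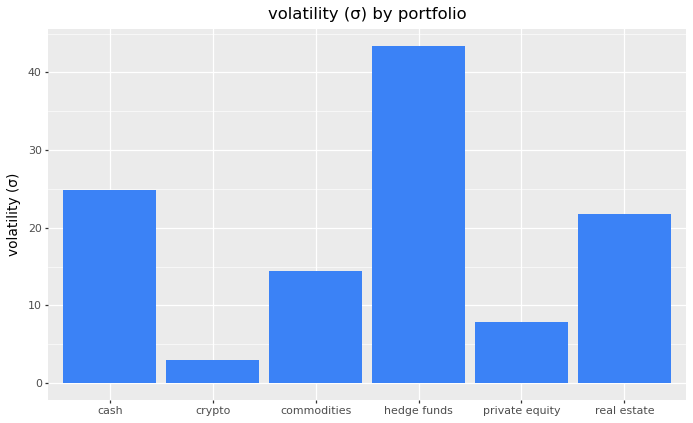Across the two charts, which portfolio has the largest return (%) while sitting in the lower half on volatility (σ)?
Chart 2 median volatility (σ) ≈ 20; below-median portfolios: crypto, commodities, private equity. Among those, private equity has the highest return (%) (≈ 40).

private equity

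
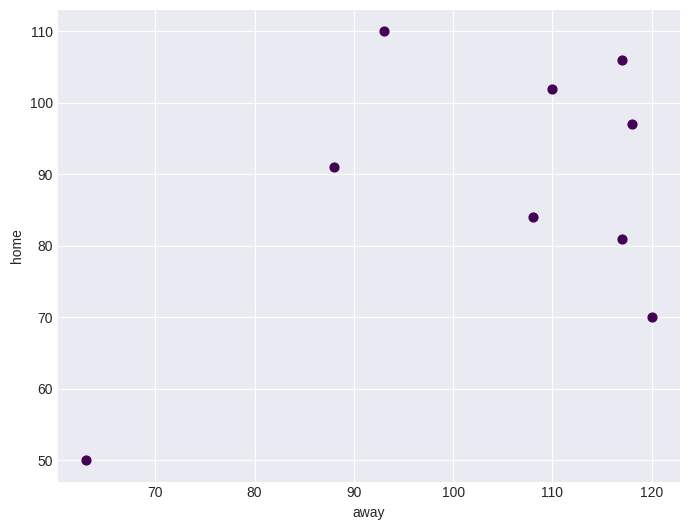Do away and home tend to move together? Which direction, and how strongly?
positive, moderate

Points are positively correlated; moderate (|r| ≈ 0.5).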